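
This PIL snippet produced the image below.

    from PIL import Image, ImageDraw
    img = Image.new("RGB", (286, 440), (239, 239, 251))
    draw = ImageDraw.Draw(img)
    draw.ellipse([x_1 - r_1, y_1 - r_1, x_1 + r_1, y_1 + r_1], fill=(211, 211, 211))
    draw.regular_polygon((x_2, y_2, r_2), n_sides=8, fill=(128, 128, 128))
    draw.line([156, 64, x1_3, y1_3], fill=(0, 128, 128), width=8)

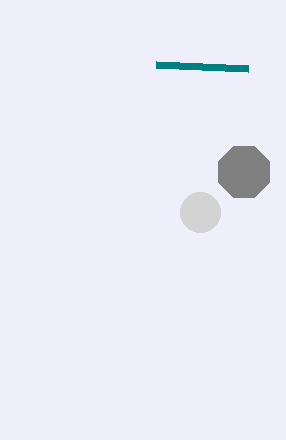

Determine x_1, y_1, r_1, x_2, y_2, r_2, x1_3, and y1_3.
x_1 = 200, y_1 = 212, r_1 = 20, x_2 = 244, y_2 = 172, r_2 = 28, x1_3 = 248, y1_3 = 68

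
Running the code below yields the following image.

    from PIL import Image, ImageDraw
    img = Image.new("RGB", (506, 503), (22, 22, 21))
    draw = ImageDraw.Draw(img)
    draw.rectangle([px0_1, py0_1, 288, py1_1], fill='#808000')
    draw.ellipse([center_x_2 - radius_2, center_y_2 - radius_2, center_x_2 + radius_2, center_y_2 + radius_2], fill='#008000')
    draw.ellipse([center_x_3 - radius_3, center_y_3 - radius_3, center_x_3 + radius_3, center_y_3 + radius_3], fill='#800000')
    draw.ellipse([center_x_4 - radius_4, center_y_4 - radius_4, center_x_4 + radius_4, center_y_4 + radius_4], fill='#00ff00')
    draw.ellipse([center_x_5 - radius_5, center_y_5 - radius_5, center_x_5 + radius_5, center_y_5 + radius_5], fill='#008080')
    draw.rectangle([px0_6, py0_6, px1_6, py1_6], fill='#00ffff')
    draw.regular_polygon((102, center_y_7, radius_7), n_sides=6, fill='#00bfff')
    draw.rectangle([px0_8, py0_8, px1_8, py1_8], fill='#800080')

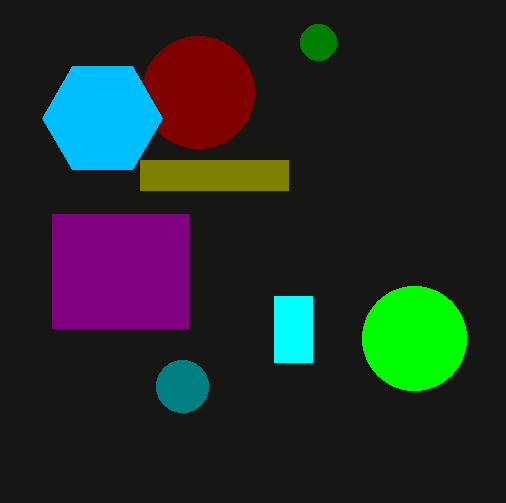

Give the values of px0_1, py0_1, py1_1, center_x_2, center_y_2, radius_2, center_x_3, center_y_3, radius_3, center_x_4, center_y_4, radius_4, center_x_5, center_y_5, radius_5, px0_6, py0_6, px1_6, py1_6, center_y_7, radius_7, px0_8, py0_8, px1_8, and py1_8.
px0_1 = 140, py0_1 = 160, py1_1 = 190, center_x_2 = 318, center_y_2 = 42, radius_2 = 18, center_x_3 = 198, center_y_3 = 92, radius_3 = 56, center_x_4 = 414, center_y_4 = 338, radius_4 = 52, center_x_5 = 182, center_y_5 = 386, radius_5 = 26, px0_6 = 274, py0_6 = 296, px1_6 = 312, py1_6 = 362, center_y_7 = 118, radius_7 = 60, px0_8 = 52, py0_8 = 214, px1_8 = 188, py1_8 = 328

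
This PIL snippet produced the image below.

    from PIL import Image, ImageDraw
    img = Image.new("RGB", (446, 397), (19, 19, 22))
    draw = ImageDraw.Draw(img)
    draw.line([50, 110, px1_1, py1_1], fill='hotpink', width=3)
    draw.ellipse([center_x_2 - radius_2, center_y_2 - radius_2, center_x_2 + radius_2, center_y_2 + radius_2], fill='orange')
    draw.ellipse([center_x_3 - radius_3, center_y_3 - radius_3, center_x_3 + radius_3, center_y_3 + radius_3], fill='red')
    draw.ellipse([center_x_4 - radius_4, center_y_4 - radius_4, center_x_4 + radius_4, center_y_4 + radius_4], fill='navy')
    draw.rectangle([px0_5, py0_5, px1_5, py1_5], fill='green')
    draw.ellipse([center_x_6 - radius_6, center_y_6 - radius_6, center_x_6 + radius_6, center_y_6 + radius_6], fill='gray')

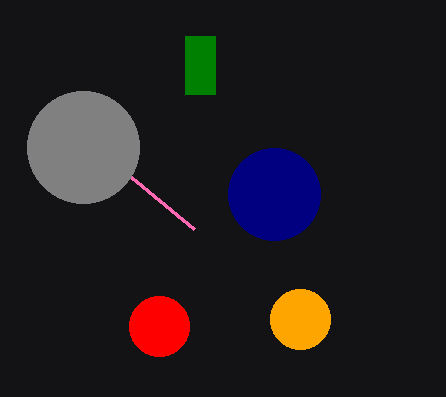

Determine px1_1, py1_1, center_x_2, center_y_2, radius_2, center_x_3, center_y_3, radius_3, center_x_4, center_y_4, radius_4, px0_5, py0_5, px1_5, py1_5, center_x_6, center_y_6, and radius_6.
px1_1 = 194; py1_1 = 229; center_x_2 = 300; center_y_2 = 319; radius_2 = 30; center_x_3 = 159; center_y_3 = 326; radius_3 = 30; center_x_4 = 274; center_y_4 = 194; radius_4 = 46; px0_5 = 185; py0_5 = 36; px1_5 = 215; py1_5 = 94; center_x_6 = 83; center_y_6 = 147; radius_6 = 56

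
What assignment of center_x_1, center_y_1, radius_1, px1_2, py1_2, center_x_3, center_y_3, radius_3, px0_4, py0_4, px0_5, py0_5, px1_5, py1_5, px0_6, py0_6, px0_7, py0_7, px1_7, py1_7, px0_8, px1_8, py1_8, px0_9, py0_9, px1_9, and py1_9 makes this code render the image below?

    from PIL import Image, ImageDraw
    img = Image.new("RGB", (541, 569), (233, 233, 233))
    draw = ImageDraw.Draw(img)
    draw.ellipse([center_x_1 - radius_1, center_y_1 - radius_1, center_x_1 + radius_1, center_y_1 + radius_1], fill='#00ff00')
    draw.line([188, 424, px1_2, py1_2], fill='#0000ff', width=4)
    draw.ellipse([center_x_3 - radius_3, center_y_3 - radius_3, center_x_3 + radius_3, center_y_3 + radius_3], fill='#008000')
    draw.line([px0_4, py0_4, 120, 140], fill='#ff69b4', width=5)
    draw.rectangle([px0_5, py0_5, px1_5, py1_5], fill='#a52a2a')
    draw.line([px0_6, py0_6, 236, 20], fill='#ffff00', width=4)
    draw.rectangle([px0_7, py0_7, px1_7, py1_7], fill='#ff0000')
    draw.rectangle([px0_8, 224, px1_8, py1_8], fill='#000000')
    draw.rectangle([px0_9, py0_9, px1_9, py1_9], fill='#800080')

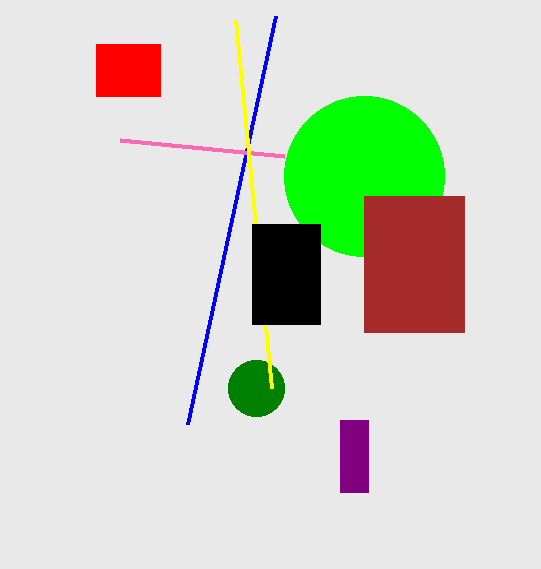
center_x_1 = 364; center_y_1 = 176; radius_1 = 80; px1_2 = 276; py1_2 = 16; center_x_3 = 256; center_y_3 = 388; radius_3 = 28; px0_4 = 284; py0_4 = 156; px0_5 = 364; py0_5 = 196; px1_5 = 464; py1_5 = 332; px0_6 = 272; py0_6 = 388; px0_7 = 96; py0_7 = 44; px1_7 = 160; py1_7 = 96; px0_8 = 252; px1_8 = 320; py1_8 = 324; px0_9 = 340; py0_9 = 420; px1_9 = 368; py1_9 = 492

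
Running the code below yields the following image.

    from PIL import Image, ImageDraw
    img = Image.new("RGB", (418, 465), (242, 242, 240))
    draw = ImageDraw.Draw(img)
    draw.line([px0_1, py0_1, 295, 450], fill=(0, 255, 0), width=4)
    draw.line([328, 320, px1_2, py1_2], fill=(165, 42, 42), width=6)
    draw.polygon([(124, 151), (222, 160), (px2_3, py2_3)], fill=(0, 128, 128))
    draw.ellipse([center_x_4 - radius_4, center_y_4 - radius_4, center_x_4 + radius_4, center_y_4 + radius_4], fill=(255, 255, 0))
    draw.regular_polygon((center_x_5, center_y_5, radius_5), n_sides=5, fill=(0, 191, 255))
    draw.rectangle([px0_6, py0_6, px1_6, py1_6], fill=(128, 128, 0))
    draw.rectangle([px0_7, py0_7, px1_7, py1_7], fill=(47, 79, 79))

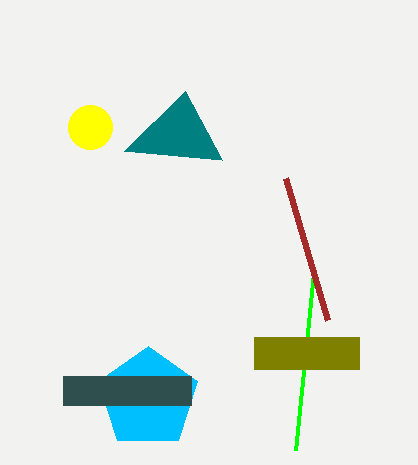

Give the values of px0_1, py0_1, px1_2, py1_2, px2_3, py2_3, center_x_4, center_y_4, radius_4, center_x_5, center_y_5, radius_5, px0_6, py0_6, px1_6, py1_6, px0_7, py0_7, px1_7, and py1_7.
px0_1 = 313; py0_1 = 273; px1_2 = 286; py1_2 = 178; px2_3 = 185; py2_3 = 91; center_x_4 = 90; center_y_4 = 127; radius_4 = 22; center_x_5 = 148; center_y_5 = 398; radius_5 = 52; px0_6 = 254; py0_6 = 337; px1_6 = 359; py1_6 = 369; px0_7 = 63; py0_7 = 376; px1_7 = 191; py1_7 = 405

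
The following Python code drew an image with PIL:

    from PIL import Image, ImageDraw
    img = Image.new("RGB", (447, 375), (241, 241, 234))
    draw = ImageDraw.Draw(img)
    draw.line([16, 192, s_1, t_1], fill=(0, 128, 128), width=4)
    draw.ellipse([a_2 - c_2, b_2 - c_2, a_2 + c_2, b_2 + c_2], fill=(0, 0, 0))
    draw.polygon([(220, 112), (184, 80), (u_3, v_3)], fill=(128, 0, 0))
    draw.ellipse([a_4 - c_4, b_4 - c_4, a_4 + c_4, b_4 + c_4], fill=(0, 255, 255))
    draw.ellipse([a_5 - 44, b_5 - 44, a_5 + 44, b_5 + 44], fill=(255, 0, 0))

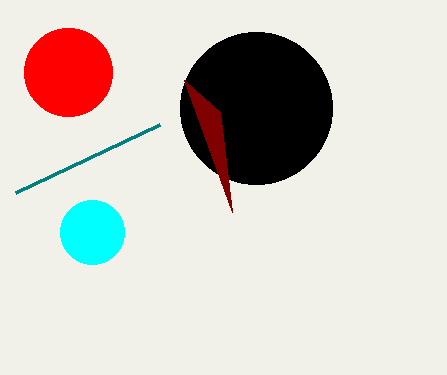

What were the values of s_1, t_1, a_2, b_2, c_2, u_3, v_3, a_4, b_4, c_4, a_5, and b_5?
s_1 = 160; t_1 = 124; a_2 = 256; b_2 = 108; c_2 = 76; u_3 = 232; v_3 = 212; a_4 = 92; b_4 = 232; c_4 = 32; a_5 = 68; b_5 = 72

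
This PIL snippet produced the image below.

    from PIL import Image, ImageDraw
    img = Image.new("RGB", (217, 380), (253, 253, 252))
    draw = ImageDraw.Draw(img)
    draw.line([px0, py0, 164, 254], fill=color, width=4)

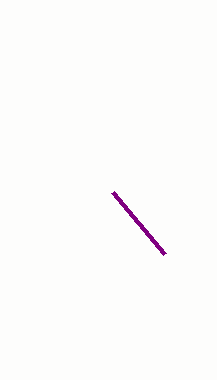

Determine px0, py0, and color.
px0 = 112; py0 = 192; color = 'purple'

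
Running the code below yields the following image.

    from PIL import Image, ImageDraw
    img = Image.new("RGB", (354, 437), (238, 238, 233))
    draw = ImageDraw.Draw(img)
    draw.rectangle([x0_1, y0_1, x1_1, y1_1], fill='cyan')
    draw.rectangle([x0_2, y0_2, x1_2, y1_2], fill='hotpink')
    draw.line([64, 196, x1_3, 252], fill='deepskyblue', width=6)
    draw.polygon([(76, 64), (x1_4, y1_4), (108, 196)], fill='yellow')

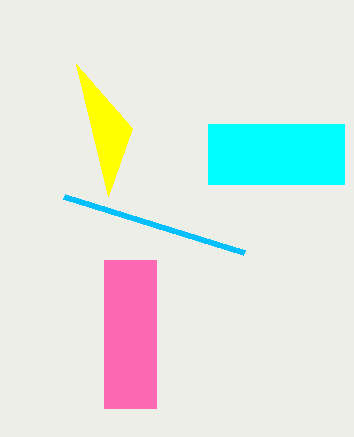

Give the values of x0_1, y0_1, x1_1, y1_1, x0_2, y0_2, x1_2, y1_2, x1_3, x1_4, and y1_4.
x0_1 = 208
y0_1 = 124
x1_1 = 344
y1_1 = 184
x0_2 = 104
y0_2 = 260
x1_2 = 156
y1_2 = 408
x1_3 = 244
x1_4 = 132
y1_4 = 128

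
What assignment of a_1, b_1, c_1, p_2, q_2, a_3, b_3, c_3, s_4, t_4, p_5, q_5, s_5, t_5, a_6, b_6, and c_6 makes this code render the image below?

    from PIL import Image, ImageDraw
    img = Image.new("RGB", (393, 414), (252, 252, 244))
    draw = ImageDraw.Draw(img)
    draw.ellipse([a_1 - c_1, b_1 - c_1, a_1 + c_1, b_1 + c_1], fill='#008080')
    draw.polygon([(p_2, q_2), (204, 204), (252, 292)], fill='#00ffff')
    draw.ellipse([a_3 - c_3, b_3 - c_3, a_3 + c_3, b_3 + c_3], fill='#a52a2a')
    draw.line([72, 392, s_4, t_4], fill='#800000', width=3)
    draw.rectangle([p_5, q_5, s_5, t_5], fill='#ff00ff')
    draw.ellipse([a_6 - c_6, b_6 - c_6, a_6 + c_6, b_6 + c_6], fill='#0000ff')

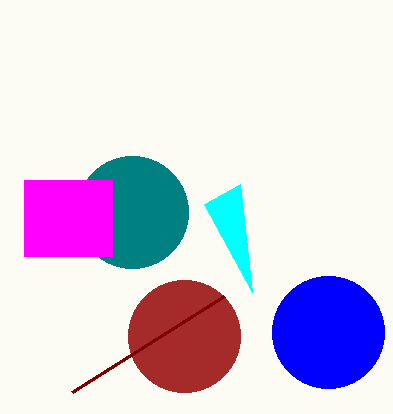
a_1 = 132; b_1 = 212; c_1 = 56; p_2 = 240; q_2 = 184; a_3 = 184; b_3 = 336; c_3 = 56; s_4 = 224; t_4 = 296; p_5 = 24; q_5 = 180; s_5 = 112; t_5 = 256; a_6 = 328; b_6 = 332; c_6 = 56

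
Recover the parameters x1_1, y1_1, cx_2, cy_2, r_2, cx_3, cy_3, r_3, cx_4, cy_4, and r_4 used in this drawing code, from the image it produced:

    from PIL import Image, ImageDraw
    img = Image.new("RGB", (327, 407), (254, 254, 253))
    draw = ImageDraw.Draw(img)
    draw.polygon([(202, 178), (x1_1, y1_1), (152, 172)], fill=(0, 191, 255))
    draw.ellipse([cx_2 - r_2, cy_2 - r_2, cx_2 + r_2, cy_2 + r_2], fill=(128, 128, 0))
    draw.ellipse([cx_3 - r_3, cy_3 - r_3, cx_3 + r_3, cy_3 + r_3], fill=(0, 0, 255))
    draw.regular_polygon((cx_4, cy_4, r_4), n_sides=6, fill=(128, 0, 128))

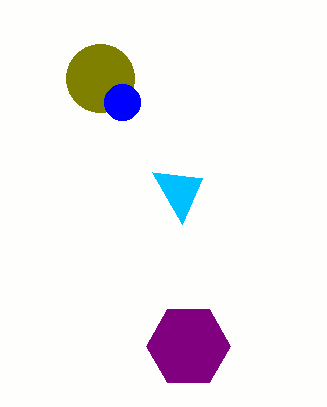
x1_1 = 182
y1_1 = 224
cx_2 = 100
cy_2 = 78
r_2 = 34
cx_3 = 122
cy_3 = 102
r_3 = 18
cx_4 = 188
cy_4 = 346
r_4 = 42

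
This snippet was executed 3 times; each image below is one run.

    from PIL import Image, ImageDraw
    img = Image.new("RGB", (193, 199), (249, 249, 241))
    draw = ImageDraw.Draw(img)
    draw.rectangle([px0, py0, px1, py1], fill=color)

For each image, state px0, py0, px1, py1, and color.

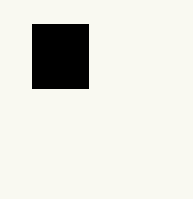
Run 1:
px0 = 32
py0 = 24
px1 = 88
py1 = 88
color = 'black'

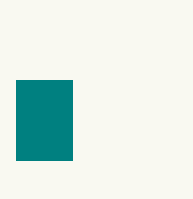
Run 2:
px0 = 16
py0 = 80
px1 = 72
py1 = 160
color = 'teal'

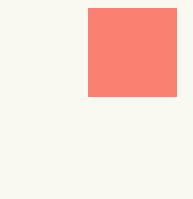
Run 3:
px0 = 88
py0 = 8
px1 = 176
py1 = 96
color = 'salmon'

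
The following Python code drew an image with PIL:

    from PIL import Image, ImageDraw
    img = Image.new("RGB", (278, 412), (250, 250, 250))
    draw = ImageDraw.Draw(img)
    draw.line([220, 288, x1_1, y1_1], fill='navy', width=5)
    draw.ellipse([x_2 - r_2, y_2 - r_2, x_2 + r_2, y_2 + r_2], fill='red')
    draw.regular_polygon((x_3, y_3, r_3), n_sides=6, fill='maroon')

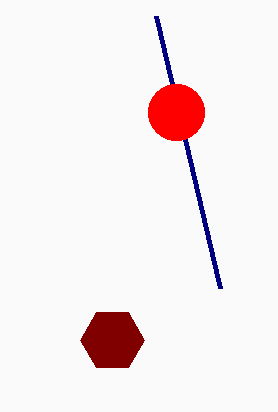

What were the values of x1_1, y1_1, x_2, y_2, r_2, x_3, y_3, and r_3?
x1_1 = 156, y1_1 = 16, x_2 = 176, y_2 = 112, r_2 = 28, x_3 = 112, y_3 = 340, r_3 = 32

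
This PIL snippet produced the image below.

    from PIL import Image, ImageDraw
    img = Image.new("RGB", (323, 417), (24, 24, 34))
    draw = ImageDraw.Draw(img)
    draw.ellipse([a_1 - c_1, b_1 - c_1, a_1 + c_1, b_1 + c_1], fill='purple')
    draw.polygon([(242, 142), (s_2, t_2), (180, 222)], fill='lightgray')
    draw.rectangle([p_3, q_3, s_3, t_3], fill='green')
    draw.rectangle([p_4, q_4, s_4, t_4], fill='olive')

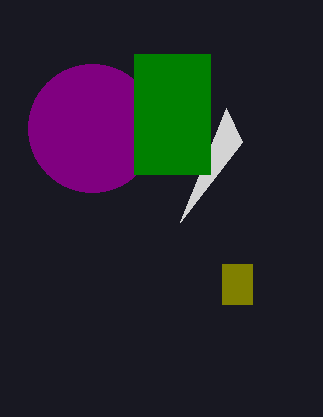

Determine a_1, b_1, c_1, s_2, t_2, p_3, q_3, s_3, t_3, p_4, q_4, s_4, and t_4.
a_1 = 92, b_1 = 128, c_1 = 64, s_2 = 226, t_2 = 108, p_3 = 134, q_3 = 54, s_3 = 210, t_3 = 174, p_4 = 222, q_4 = 264, s_4 = 252, t_4 = 304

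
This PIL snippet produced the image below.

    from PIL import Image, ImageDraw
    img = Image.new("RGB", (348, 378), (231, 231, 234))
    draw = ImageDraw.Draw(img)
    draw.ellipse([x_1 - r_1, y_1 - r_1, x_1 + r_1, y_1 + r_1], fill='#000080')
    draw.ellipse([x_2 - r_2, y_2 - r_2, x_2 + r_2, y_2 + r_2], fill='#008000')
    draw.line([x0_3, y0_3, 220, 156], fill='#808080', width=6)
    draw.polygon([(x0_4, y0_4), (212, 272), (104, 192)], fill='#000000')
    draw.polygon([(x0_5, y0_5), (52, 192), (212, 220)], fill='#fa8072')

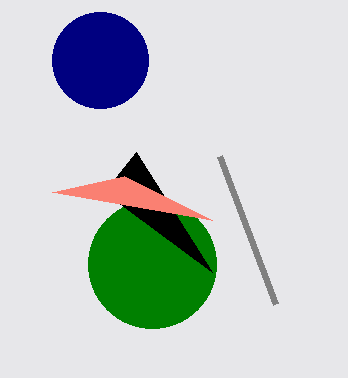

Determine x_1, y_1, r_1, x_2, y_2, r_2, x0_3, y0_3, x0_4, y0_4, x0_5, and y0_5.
x_1 = 100, y_1 = 60, r_1 = 48, x_2 = 152, y_2 = 264, r_2 = 64, x0_3 = 276, y0_3 = 304, x0_4 = 136, y0_4 = 152, x0_5 = 124, y0_5 = 176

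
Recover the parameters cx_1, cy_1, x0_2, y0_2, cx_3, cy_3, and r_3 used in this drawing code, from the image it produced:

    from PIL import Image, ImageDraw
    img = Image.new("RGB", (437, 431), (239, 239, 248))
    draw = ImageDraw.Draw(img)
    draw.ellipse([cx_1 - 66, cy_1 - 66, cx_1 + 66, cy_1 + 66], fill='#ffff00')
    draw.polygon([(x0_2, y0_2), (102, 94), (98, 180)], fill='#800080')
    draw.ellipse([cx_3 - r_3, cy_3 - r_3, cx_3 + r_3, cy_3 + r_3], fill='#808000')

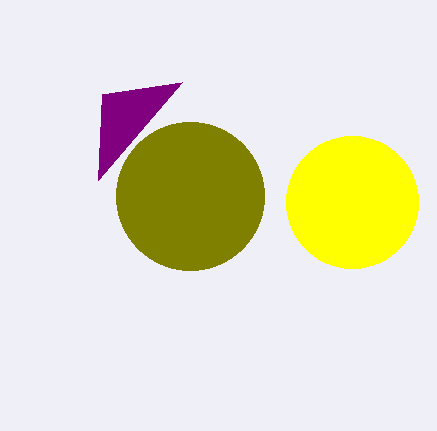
cx_1 = 352
cy_1 = 202
x0_2 = 182
y0_2 = 82
cx_3 = 190
cy_3 = 196
r_3 = 74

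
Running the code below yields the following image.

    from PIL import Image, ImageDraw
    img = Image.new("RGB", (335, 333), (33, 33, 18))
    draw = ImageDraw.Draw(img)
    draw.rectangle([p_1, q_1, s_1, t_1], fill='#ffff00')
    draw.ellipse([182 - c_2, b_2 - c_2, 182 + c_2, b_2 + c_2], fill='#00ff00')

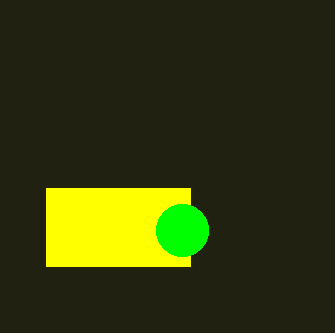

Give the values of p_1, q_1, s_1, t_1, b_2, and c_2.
p_1 = 46
q_1 = 188
s_1 = 190
t_1 = 266
b_2 = 230
c_2 = 26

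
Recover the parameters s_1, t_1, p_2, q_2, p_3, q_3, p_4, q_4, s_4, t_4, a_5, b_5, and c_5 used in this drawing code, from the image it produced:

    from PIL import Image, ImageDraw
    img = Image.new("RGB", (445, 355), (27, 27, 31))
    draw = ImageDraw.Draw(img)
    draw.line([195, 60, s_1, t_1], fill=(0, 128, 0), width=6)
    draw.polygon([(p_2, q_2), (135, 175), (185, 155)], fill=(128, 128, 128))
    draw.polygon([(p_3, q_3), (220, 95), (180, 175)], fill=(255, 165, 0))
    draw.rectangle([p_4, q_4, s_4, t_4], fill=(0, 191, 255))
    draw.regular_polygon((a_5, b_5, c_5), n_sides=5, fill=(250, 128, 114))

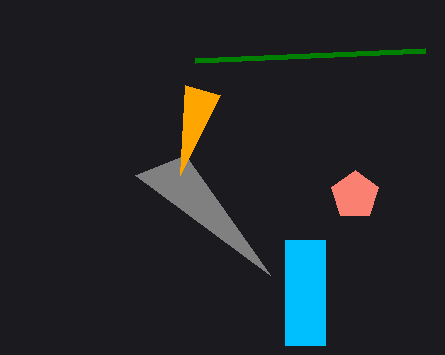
s_1 = 425
t_1 = 50
p_2 = 270
q_2 = 275
p_3 = 185
q_3 = 85
p_4 = 285
q_4 = 240
s_4 = 325
t_4 = 345
a_5 = 355
b_5 = 195
c_5 = 25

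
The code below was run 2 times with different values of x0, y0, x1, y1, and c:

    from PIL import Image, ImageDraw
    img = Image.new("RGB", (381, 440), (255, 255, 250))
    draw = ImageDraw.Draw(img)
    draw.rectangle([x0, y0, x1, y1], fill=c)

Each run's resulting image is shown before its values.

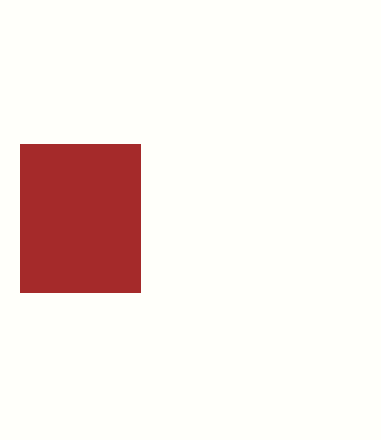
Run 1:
x0 = 20
y0 = 144
x1 = 140
y1 = 292
c = 'brown'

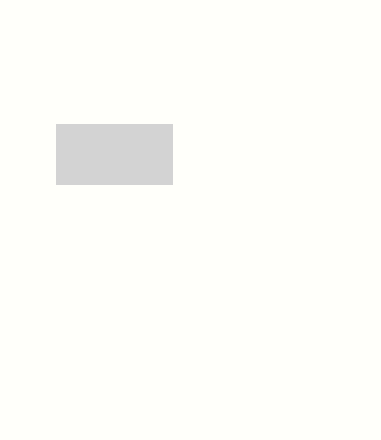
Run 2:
x0 = 56
y0 = 124
x1 = 172
y1 = 184
c = 'lightgray'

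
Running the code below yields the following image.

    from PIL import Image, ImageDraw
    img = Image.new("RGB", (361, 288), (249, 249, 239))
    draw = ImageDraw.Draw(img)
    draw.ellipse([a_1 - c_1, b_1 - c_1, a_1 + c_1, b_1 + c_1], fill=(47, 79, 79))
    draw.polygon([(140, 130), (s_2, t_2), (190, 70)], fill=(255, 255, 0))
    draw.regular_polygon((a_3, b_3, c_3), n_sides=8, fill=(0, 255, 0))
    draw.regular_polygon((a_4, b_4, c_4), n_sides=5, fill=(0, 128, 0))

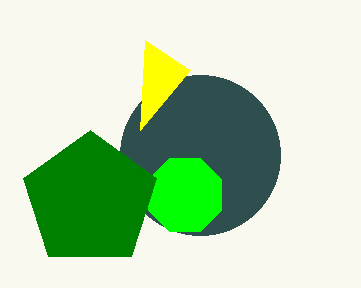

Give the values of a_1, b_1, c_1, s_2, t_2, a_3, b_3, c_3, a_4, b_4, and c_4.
a_1 = 200; b_1 = 155; c_1 = 80; s_2 = 145; t_2 = 40; a_3 = 185; b_3 = 195; c_3 = 40; a_4 = 90; b_4 = 200; c_4 = 70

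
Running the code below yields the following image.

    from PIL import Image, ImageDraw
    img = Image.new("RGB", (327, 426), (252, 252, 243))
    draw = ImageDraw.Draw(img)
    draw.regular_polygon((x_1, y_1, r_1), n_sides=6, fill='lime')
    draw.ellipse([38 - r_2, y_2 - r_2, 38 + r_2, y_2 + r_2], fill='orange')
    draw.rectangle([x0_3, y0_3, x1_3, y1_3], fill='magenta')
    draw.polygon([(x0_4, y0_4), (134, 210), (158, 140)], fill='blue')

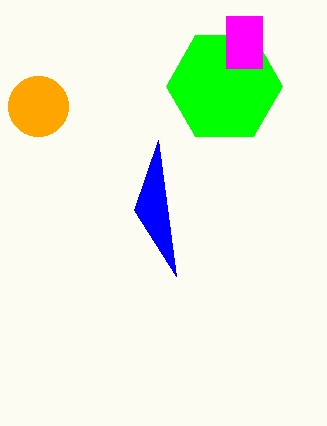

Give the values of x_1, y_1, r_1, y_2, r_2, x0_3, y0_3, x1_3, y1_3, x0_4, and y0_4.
x_1 = 224; y_1 = 86; r_1 = 58; y_2 = 106; r_2 = 30; x0_3 = 226; y0_3 = 16; x1_3 = 262; y1_3 = 68; x0_4 = 176; y0_4 = 276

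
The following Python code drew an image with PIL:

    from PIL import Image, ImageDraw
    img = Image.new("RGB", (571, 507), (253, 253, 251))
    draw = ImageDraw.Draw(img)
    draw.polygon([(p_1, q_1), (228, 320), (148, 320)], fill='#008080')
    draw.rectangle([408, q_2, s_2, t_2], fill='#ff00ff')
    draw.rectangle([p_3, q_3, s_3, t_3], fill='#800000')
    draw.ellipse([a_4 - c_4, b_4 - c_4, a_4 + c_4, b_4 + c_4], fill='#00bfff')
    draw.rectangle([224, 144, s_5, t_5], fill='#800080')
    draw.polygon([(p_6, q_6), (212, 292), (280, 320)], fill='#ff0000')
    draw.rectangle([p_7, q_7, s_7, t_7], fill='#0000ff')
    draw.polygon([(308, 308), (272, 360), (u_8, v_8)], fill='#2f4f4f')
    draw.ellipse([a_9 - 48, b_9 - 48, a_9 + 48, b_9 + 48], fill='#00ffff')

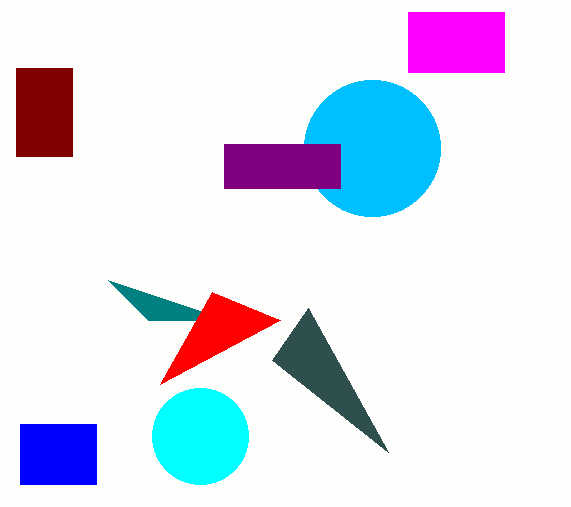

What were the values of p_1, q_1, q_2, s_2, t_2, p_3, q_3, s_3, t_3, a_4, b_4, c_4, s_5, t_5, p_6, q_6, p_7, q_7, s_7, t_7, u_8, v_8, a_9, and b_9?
p_1 = 108
q_1 = 280
q_2 = 12
s_2 = 504
t_2 = 72
p_3 = 16
q_3 = 68
s_3 = 72
t_3 = 156
a_4 = 372
b_4 = 148
c_4 = 68
s_5 = 340
t_5 = 188
p_6 = 160
q_6 = 384
p_7 = 20
q_7 = 424
s_7 = 96
t_7 = 484
u_8 = 388
v_8 = 452
a_9 = 200
b_9 = 436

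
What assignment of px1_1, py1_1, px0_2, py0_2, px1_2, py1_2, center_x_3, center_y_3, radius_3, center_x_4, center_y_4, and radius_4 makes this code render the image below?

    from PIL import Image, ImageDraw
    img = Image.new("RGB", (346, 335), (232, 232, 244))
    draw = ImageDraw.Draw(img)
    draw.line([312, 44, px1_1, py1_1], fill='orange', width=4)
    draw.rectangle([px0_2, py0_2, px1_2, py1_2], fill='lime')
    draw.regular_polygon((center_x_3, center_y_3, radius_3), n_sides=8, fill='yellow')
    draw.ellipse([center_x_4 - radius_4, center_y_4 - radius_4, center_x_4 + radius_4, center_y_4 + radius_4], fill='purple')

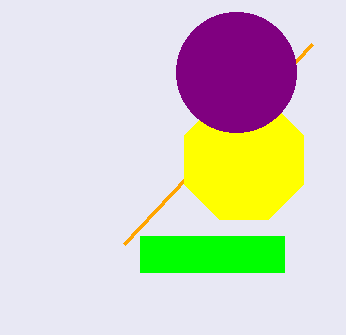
px1_1 = 124
py1_1 = 244
px0_2 = 140
py0_2 = 236
px1_2 = 284
py1_2 = 272
center_x_3 = 244
center_y_3 = 160
radius_3 = 64
center_x_4 = 236
center_y_4 = 72
radius_4 = 60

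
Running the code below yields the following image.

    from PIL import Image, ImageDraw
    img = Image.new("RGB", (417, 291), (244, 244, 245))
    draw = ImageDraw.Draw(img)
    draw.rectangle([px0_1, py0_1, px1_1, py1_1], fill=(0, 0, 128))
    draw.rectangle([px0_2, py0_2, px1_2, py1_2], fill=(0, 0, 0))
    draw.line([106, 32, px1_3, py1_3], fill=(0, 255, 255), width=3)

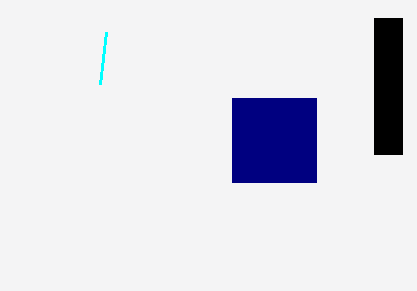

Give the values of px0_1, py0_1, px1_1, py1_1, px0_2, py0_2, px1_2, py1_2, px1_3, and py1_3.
px0_1 = 232, py0_1 = 98, px1_1 = 316, py1_1 = 182, px0_2 = 374, py0_2 = 18, px1_2 = 402, py1_2 = 154, px1_3 = 100, py1_3 = 84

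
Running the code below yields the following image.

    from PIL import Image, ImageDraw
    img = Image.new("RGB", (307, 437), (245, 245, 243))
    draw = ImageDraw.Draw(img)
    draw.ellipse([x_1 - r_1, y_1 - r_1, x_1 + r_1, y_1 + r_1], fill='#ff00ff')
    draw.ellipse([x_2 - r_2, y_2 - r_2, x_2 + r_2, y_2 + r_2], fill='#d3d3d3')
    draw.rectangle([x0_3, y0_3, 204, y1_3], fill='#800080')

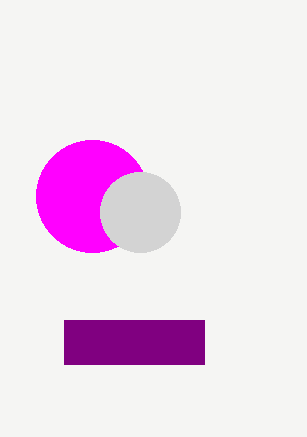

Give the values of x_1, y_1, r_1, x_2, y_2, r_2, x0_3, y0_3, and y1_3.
x_1 = 92, y_1 = 196, r_1 = 56, x_2 = 140, y_2 = 212, r_2 = 40, x0_3 = 64, y0_3 = 320, y1_3 = 364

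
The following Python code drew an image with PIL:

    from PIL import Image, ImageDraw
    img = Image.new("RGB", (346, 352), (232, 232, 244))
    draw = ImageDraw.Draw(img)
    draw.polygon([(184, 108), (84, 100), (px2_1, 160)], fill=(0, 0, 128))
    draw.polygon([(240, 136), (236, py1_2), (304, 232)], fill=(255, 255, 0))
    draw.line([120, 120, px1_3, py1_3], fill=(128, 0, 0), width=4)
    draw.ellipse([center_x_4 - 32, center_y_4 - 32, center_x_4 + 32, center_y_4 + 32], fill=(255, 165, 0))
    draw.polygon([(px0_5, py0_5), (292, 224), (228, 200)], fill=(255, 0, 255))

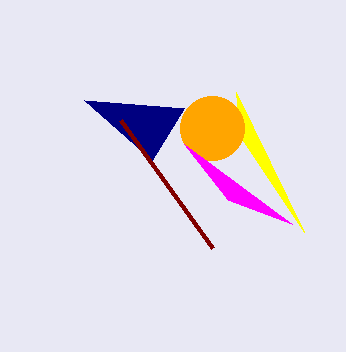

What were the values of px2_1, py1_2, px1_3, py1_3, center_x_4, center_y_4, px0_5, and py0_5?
px2_1 = 152, py1_2 = 92, px1_3 = 212, py1_3 = 248, center_x_4 = 212, center_y_4 = 128, px0_5 = 184, py0_5 = 144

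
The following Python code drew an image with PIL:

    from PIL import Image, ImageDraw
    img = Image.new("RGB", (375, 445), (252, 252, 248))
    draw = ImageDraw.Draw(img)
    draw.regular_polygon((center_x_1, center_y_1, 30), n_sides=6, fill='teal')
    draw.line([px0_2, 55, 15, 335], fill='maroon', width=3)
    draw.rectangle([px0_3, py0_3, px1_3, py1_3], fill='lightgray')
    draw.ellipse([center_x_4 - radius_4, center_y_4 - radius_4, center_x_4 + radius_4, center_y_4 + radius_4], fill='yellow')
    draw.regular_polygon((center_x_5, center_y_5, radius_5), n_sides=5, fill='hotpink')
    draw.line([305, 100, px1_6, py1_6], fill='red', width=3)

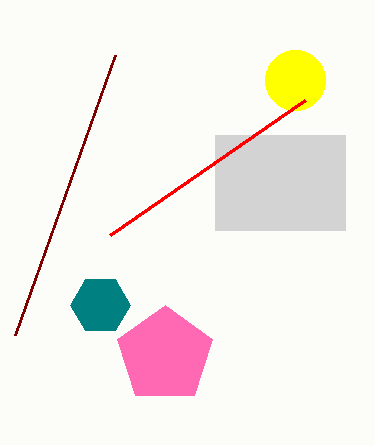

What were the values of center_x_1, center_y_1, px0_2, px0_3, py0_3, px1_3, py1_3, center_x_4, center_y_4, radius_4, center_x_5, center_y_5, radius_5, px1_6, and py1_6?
center_x_1 = 100; center_y_1 = 305; px0_2 = 115; px0_3 = 215; py0_3 = 135; px1_3 = 345; py1_3 = 230; center_x_4 = 295; center_y_4 = 80; radius_4 = 30; center_x_5 = 165; center_y_5 = 355; radius_5 = 50; px1_6 = 110; py1_6 = 235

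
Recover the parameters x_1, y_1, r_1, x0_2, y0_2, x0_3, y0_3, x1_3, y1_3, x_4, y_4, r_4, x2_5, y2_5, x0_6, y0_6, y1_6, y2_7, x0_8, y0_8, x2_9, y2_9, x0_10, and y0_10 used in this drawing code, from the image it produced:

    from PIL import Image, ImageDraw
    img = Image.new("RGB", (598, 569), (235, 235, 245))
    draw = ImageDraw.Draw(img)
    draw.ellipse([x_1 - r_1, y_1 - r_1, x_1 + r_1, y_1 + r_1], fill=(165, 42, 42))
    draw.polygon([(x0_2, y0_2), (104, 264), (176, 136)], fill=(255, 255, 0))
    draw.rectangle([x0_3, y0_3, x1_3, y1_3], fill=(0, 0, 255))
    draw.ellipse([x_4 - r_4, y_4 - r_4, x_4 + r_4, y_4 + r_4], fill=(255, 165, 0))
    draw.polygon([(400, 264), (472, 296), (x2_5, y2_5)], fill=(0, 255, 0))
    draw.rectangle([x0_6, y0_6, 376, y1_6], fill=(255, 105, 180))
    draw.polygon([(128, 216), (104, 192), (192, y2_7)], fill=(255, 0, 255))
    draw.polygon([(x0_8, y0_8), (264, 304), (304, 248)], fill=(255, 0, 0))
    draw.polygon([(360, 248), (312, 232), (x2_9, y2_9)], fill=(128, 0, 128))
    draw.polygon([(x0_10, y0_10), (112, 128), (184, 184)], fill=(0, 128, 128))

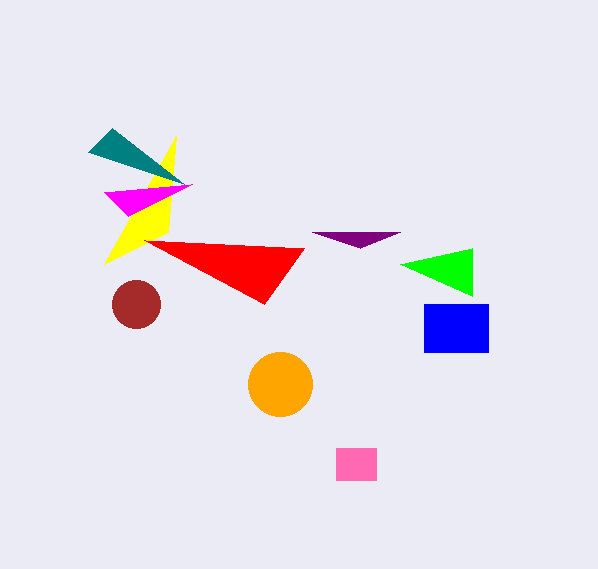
x_1 = 136, y_1 = 304, r_1 = 24, x0_2 = 168, y0_2 = 232, x0_3 = 424, y0_3 = 304, x1_3 = 488, y1_3 = 352, x_4 = 280, y_4 = 384, r_4 = 32, x2_5 = 472, y2_5 = 248, x0_6 = 336, y0_6 = 448, y1_6 = 480, y2_7 = 184, x0_8 = 144, y0_8 = 240, x2_9 = 400, y2_9 = 232, x0_10 = 88, y0_10 = 152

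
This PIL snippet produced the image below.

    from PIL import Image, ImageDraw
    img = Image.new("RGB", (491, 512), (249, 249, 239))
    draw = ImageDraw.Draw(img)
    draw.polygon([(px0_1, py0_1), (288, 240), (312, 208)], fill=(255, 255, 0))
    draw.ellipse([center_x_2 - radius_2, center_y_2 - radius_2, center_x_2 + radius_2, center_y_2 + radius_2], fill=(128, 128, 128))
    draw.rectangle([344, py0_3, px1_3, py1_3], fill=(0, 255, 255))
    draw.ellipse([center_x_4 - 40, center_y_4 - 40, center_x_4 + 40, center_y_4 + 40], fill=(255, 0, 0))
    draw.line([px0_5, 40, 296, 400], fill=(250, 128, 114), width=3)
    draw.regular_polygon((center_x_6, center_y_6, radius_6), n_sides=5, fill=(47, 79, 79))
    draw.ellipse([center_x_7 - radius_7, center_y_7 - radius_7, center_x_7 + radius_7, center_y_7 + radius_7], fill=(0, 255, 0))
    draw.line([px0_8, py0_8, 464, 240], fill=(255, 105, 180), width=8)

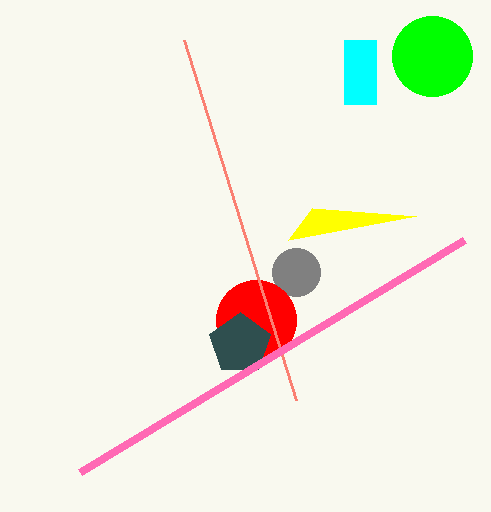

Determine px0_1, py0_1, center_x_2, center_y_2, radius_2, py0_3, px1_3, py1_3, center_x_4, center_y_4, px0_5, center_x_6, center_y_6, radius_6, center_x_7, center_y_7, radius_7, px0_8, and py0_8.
px0_1 = 416; py0_1 = 216; center_x_2 = 296; center_y_2 = 272; radius_2 = 24; py0_3 = 40; px1_3 = 376; py1_3 = 104; center_x_4 = 256; center_y_4 = 320; px0_5 = 184; center_x_6 = 240; center_y_6 = 344; radius_6 = 32; center_x_7 = 432; center_y_7 = 56; radius_7 = 40; px0_8 = 80; py0_8 = 472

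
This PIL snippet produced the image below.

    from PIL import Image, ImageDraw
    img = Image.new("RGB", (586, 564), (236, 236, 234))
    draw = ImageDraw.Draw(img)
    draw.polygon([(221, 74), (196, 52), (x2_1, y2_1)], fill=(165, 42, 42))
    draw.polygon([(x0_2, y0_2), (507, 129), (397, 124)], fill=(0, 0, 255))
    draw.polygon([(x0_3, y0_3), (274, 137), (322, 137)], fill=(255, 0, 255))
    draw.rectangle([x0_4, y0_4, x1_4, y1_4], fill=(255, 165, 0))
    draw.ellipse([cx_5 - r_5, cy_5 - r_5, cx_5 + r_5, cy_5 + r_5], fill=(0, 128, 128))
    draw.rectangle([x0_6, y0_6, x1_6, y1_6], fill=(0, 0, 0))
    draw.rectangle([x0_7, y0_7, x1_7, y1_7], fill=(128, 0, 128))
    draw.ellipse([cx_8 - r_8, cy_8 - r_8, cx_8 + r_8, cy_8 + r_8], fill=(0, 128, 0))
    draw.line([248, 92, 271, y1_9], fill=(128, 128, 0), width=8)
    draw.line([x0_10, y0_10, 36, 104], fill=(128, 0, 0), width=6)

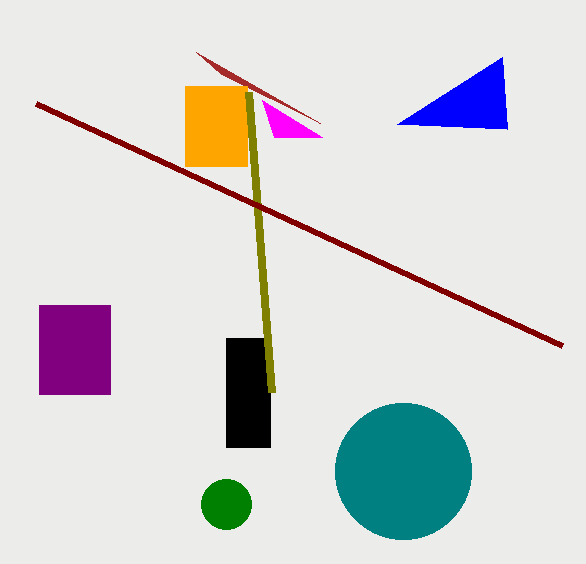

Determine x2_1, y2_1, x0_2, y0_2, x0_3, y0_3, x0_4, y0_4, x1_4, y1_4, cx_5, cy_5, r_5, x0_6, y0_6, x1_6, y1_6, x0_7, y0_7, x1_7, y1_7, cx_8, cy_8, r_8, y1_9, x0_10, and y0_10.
x2_1 = 320; y2_1 = 123; x0_2 = 502; y0_2 = 57; x0_3 = 262; y0_3 = 100; x0_4 = 185; y0_4 = 86; x1_4 = 247; y1_4 = 166; cx_5 = 403; cy_5 = 471; r_5 = 68; x0_6 = 226; y0_6 = 338; x1_6 = 270; y1_6 = 447; x0_7 = 39; y0_7 = 305; x1_7 = 110; y1_7 = 394; cx_8 = 226; cy_8 = 504; r_8 = 25; y1_9 = 392; x0_10 = 562; y0_10 = 346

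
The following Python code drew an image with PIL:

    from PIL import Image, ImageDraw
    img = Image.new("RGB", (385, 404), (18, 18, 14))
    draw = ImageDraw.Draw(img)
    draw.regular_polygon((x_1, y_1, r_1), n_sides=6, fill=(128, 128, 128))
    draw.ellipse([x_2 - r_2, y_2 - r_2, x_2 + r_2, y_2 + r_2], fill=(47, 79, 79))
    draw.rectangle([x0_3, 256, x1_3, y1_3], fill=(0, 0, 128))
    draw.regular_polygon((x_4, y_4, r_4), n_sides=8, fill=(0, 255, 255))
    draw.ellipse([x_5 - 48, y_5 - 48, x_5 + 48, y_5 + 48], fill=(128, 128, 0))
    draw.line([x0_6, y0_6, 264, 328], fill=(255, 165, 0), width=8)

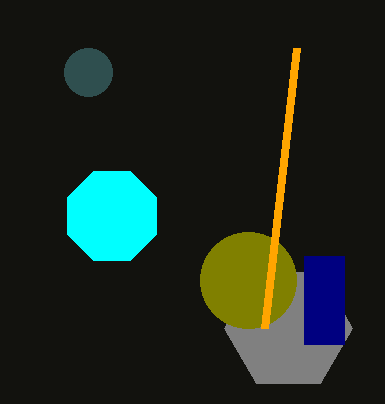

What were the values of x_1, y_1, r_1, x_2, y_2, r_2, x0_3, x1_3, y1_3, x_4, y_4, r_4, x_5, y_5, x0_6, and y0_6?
x_1 = 288; y_1 = 328; r_1 = 64; x_2 = 88; y_2 = 72; r_2 = 24; x0_3 = 304; x1_3 = 344; y1_3 = 344; x_4 = 112; y_4 = 216; r_4 = 48; x_5 = 248; y_5 = 280; x0_6 = 296; y0_6 = 48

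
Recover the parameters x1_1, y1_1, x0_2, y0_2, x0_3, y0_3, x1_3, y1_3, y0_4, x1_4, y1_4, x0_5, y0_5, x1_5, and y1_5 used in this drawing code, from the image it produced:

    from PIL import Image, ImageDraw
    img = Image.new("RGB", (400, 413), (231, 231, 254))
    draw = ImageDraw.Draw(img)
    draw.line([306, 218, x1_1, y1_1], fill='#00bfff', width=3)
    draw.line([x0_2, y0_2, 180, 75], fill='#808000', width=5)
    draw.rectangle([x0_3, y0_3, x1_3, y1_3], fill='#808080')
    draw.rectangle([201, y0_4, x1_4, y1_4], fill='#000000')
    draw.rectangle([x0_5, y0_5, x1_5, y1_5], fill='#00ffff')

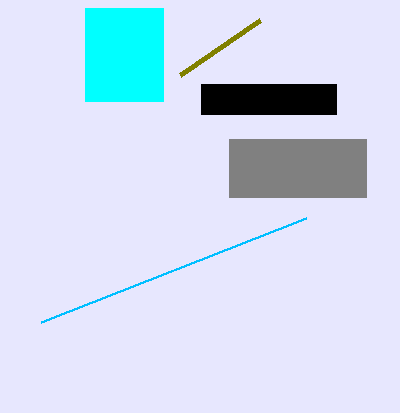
x1_1 = 41; y1_1 = 322; x0_2 = 260; y0_2 = 20; x0_3 = 229; y0_3 = 139; x1_3 = 366; y1_3 = 197; y0_4 = 84; x1_4 = 336; y1_4 = 114; x0_5 = 85; y0_5 = 8; x1_5 = 163; y1_5 = 101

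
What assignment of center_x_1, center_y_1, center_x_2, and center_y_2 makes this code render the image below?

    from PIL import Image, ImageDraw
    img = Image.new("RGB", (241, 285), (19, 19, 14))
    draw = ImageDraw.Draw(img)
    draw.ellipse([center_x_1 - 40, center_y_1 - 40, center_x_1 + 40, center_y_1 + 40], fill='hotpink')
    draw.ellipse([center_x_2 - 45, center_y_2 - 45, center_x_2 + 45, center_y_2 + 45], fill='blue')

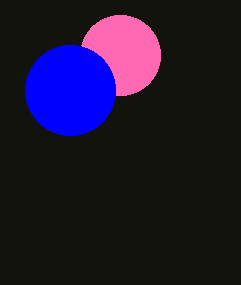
center_x_1 = 120
center_y_1 = 55
center_x_2 = 70
center_y_2 = 90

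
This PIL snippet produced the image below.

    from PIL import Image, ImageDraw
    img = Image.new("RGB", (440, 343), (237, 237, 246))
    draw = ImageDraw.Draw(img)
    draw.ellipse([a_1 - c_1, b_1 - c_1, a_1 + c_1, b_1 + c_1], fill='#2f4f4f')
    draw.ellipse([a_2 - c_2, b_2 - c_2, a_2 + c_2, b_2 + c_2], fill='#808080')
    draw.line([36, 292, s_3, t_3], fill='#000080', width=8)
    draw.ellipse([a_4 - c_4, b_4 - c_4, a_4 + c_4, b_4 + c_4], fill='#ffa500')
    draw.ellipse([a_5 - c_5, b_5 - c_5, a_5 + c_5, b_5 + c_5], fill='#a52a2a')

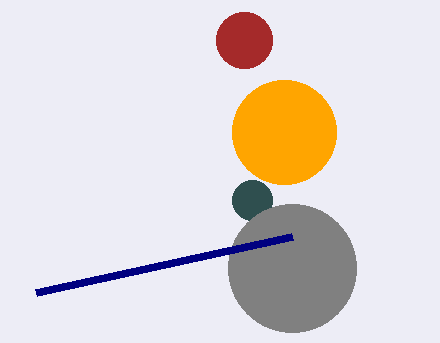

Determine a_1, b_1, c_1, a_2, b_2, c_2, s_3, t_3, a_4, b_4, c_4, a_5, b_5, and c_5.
a_1 = 252, b_1 = 200, c_1 = 20, a_2 = 292, b_2 = 268, c_2 = 64, s_3 = 292, t_3 = 236, a_4 = 284, b_4 = 132, c_4 = 52, a_5 = 244, b_5 = 40, c_5 = 28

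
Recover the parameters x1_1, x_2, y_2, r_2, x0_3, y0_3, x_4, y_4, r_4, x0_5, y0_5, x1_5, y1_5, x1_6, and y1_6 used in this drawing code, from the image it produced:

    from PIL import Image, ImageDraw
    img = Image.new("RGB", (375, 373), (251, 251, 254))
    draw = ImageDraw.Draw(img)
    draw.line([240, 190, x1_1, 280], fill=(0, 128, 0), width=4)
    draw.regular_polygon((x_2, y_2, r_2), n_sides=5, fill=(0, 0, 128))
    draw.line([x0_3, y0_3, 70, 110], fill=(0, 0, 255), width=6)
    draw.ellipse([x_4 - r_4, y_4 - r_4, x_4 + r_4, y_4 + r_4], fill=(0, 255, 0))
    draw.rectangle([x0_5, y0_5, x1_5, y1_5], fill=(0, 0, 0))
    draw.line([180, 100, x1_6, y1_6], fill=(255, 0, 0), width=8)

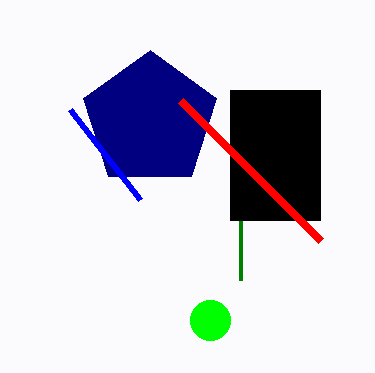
x1_1 = 240
x_2 = 150
y_2 = 120
r_2 = 70
x0_3 = 140
y0_3 = 200
x_4 = 210
y_4 = 320
r_4 = 20
x0_5 = 230
y0_5 = 90
x1_5 = 320
y1_5 = 220
x1_6 = 320
y1_6 = 240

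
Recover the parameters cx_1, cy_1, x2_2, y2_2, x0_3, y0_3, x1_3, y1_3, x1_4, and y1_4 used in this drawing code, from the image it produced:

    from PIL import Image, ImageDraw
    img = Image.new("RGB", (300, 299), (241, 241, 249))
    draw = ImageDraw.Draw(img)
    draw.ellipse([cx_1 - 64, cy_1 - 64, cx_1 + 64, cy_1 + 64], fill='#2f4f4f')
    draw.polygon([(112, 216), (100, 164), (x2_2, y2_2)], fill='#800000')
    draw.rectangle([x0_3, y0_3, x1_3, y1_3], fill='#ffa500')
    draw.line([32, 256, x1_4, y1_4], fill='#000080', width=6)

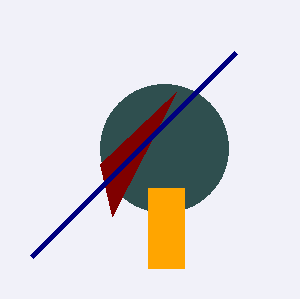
cx_1 = 164, cy_1 = 148, x2_2 = 176, y2_2 = 92, x0_3 = 148, y0_3 = 188, x1_3 = 184, y1_3 = 268, x1_4 = 236, y1_4 = 52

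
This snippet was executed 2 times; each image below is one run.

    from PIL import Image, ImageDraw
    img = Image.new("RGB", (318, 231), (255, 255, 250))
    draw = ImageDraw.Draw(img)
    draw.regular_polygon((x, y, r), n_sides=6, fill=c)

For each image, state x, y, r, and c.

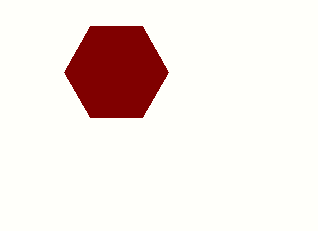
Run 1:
x = 116, y = 72, r = 52, c = 'maroon'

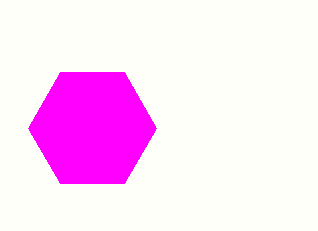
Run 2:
x = 92, y = 128, r = 64, c = 'magenta'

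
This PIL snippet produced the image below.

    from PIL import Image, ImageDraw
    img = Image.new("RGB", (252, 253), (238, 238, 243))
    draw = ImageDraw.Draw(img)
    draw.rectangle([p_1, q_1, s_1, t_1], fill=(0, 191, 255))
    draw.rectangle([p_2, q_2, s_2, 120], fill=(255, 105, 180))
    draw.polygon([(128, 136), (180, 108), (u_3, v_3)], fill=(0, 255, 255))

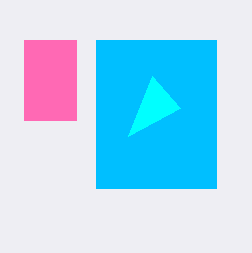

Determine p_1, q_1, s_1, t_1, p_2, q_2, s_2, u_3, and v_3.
p_1 = 96
q_1 = 40
s_1 = 216
t_1 = 188
p_2 = 24
q_2 = 40
s_2 = 76
u_3 = 152
v_3 = 76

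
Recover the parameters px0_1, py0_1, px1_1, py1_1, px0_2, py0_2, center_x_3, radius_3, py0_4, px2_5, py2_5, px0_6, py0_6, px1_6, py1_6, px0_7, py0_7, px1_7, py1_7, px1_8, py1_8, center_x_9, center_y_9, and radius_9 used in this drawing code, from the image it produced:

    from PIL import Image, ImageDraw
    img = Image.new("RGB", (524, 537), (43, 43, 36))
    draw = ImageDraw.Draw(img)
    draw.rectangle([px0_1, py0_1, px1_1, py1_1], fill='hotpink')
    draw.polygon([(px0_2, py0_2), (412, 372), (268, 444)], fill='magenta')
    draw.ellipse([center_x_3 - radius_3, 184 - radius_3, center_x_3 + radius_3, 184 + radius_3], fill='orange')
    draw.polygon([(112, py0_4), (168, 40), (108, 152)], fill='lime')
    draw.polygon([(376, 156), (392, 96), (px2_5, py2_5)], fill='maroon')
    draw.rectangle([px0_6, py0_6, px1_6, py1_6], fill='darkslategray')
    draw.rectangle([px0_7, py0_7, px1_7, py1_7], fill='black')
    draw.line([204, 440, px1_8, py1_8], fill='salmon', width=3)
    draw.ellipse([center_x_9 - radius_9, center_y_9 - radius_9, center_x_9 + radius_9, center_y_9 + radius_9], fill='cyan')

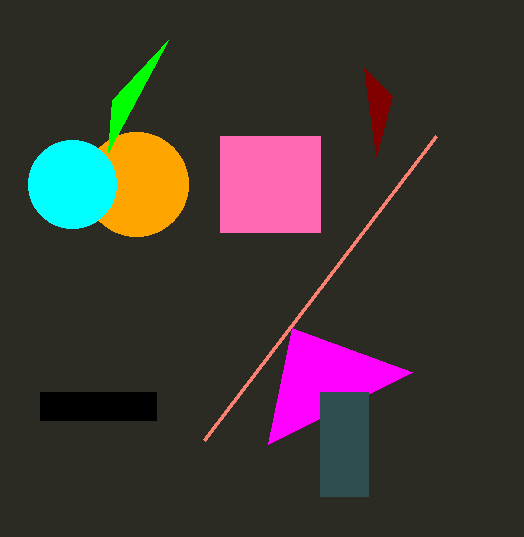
px0_1 = 220; py0_1 = 136; px1_1 = 320; py1_1 = 232; px0_2 = 292; py0_2 = 328; center_x_3 = 136; radius_3 = 52; py0_4 = 100; px2_5 = 364; py2_5 = 68; px0_6 = 320; py0_6 = 392; px1_6 = 368; py1_6 = 496; px0_7 = 40; py0_7 = 392; px1_7 = 156; py1_7 = 420; px1_8 = 436; py1_8 = 136; center_x_9 = 72; center_y_9 = 184; radius_9 = 44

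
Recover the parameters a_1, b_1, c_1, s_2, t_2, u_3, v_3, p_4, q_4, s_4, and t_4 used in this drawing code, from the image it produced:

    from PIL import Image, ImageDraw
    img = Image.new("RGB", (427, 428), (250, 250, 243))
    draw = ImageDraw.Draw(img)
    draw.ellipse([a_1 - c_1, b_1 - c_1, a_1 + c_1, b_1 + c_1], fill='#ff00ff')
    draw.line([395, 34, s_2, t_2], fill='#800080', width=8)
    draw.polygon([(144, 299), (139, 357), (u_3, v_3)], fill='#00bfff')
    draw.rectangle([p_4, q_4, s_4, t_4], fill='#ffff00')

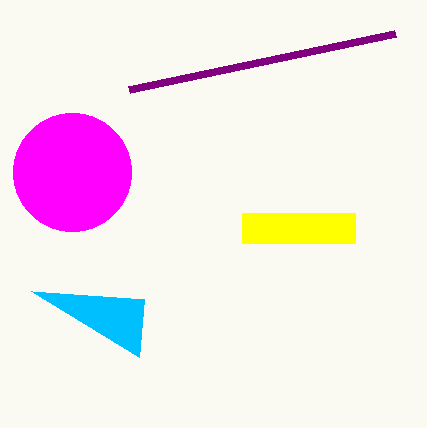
a_1 = 72; b_1 = 172; c_1 = 59; s_2 = 129; t_2 = 90; u_3 = 31; v_3 = 291; p_4 = 242; q_4 = 213; s_4 = 355; t_4 = 243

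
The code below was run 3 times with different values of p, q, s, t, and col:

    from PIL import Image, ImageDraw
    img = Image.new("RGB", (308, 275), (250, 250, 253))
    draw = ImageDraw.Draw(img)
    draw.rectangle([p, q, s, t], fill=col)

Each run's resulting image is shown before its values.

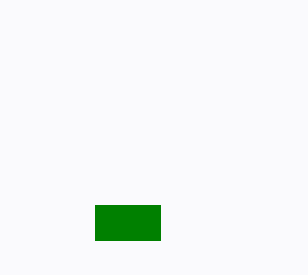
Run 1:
p = 95
q = 205
s = 160
t = 240
col = 'green'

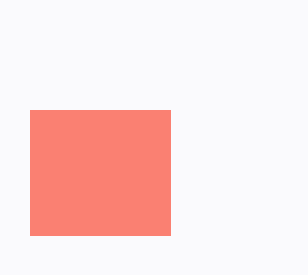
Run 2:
p = 30, q = 110, s = 170, t = 235, col = 'salmon'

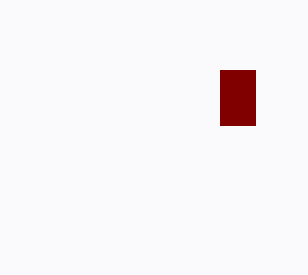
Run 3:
p = 220; q = 70; s = 255; t = 125; col = 'maroon'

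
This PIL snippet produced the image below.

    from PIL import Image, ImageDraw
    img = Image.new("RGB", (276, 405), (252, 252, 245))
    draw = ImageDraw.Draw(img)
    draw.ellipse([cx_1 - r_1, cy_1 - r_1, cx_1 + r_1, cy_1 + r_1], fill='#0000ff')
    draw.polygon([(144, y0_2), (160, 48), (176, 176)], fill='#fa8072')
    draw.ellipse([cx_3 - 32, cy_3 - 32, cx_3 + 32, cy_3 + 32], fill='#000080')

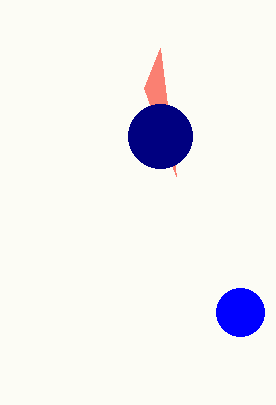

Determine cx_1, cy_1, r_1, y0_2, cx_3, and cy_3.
cx_1 = 240
cy_1 = 312
r_1 = 24
y0_2 = 88
cx_3 = 160
cy_3 = 136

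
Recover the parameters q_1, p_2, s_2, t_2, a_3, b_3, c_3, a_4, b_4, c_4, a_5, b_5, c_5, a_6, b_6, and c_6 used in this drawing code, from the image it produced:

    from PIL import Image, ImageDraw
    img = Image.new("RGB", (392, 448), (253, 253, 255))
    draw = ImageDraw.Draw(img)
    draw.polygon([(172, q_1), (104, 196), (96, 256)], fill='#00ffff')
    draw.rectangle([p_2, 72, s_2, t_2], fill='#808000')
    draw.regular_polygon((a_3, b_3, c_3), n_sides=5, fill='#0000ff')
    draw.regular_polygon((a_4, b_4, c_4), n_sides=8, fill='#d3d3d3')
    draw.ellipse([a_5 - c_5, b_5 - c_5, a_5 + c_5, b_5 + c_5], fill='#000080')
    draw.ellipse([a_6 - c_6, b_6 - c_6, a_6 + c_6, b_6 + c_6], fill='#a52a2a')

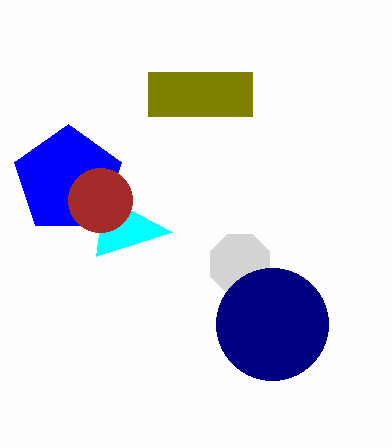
q_1 = 232, p_2 = 148, s_2 = 252, t_2 = 116, a_3 = 68, b_3 = 180, c_3 = 56, a_4 = 240, b_4 = 264, c_4 = 32, a_5 = 272, b_5 = 324, c_5 = 56, a_6 = 100, b_6 = 200, c_6 = 32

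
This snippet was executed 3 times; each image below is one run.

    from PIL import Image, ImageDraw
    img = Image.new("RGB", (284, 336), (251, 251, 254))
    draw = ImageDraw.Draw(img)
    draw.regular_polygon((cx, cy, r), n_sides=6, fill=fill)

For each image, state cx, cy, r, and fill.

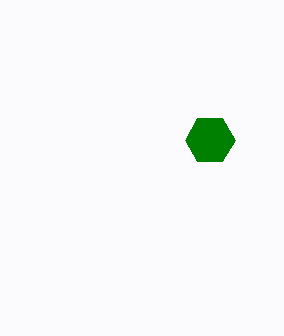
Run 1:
cx = 210
cy = 140
r = 25
fill = 'green'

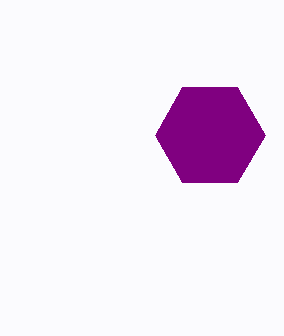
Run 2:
cx = 210; cy = 135; r = 55; fill = 'purple'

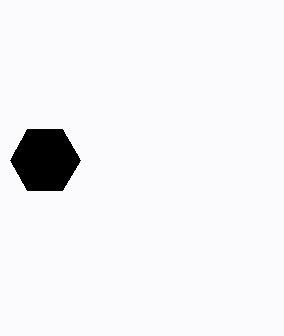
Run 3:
cx = 45, cy = 160, r = 35, fill = 'black'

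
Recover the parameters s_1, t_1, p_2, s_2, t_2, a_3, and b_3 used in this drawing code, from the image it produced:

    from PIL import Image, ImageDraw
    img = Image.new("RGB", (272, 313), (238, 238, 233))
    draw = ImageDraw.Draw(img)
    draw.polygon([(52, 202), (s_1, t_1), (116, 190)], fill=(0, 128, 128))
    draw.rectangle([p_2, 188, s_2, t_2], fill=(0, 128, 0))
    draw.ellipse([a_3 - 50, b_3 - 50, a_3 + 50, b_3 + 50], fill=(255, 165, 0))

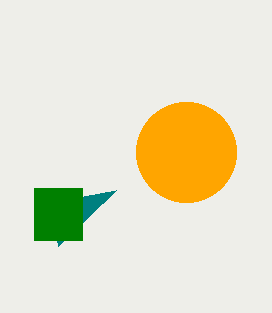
s_1 = 58
t_1 = 246
p_2 = 34
s_2 = 82
t_2 = 240
a_3 = 186
b_3 = 152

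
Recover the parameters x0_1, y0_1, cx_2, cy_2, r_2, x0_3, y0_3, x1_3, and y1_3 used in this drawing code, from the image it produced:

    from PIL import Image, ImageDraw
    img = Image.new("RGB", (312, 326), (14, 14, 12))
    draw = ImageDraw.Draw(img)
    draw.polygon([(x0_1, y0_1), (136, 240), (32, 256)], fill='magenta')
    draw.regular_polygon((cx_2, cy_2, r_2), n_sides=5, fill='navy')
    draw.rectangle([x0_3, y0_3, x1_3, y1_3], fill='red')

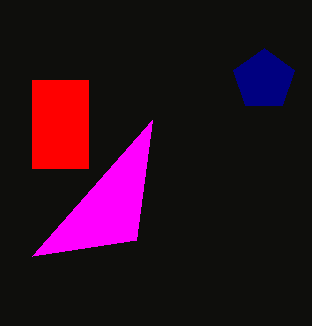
x0_1 = 152
y0_1 = 120
cx_2 = 264
cy_2 = 80
r_2 = 32
x0_3 = 32
y0_3 = 80
x1_3 = 88
y1_3 = 168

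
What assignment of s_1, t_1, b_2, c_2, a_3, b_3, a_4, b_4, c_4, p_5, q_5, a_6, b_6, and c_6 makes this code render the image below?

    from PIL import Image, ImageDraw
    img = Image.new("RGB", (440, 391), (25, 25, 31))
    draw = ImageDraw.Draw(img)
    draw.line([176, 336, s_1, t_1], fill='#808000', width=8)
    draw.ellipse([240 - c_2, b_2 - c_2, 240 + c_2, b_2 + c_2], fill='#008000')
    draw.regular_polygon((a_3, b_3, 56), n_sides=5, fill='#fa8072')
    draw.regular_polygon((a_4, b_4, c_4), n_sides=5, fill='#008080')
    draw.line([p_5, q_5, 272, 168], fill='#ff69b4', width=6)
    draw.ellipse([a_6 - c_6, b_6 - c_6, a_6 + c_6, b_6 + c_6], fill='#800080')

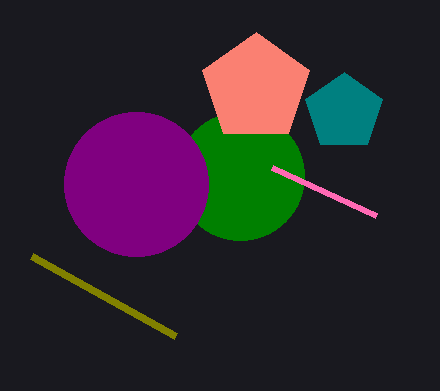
s_1 = 32, t_1 = 256, b_2 = 176, c_2 = 64, a_3 = 256, b_3 = 88, a_4 = 344, b_4 = 112, c_4 = 40, p_5 = 376, q_5 = 216, a_6 = 136, b_6 = 184, c_6 = 72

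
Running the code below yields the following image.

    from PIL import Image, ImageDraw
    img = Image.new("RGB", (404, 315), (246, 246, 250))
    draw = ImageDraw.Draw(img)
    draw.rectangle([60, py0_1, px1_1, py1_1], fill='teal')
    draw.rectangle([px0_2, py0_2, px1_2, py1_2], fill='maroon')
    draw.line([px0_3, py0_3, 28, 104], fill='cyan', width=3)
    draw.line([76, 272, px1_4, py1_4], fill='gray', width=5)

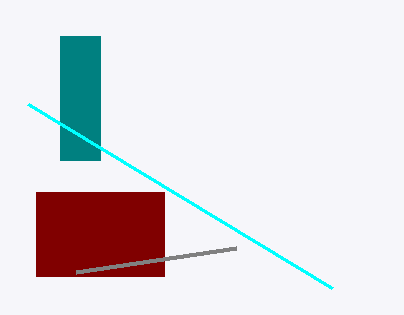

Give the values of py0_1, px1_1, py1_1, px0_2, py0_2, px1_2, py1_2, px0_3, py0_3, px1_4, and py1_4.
py0_1 = 36; px1_1 = 100; py1_1 = 160; px0_2 = 36; py0_2 = 192; px1_2 = 164; py1_2 = 276; px0_3 = 332; py0_3 = 288; px1_4 = 236; py1_4 = 248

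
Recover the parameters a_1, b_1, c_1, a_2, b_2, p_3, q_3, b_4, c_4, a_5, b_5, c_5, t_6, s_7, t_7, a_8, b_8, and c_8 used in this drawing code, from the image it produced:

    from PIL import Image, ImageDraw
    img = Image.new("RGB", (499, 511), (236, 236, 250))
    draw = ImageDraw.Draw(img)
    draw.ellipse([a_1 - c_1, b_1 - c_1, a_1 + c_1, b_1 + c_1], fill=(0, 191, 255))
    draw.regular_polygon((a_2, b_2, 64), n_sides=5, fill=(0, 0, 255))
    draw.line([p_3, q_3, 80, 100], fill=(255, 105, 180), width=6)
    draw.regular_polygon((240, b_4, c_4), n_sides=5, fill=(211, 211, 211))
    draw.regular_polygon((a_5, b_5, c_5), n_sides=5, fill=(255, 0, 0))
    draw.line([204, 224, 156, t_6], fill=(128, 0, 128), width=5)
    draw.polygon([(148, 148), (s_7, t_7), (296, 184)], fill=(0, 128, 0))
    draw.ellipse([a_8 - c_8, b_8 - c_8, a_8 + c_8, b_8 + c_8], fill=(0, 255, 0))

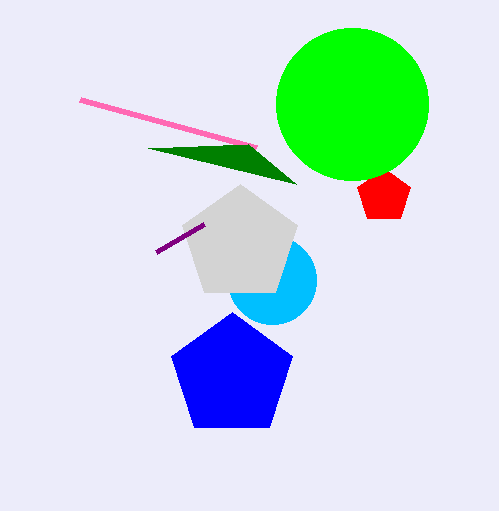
a_1 = 272; b_1 = 280; c_1 = 44; a_2 = 232; b_2 = 376; p_3 = 256; q_3 = 148; b_4 = 244; c_4 = 60; a_5 = 384; b_5 = 196; c_5 = 28; t_6 = 252; s_7 = 248; t_7 = 144; a_8 = 352; b_8 = 104; c_8 = 76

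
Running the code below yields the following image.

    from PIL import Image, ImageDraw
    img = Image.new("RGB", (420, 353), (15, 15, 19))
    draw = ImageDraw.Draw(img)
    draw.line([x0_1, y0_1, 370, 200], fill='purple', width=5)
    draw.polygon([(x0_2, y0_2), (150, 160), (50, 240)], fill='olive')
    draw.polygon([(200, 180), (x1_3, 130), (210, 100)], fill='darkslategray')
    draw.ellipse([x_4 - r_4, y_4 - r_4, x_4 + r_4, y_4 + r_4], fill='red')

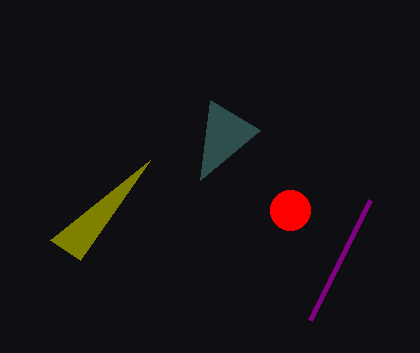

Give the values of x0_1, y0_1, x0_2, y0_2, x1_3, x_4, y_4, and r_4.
x0_1 = 310; y0_1 = 320; x0_2 = 80; y0_2 = 260; x1_3 = 260; x_4 = 290; y_4 = 210; r_4 = 20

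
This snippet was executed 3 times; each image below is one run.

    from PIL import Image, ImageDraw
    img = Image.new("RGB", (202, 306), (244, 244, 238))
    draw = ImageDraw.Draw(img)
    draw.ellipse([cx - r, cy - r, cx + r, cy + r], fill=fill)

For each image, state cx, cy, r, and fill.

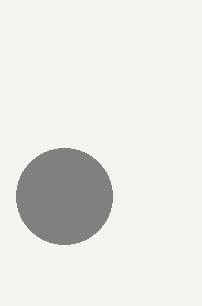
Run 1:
cx = 64; cy = 196; r = 48; fill = 'gray'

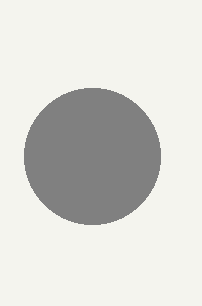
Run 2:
cx = 92; cy = 156; r = 68; fill = 'gray'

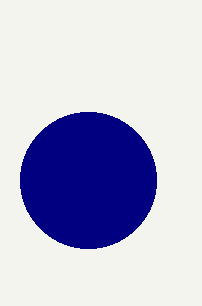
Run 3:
cx = 88; cy = 180; r = 68; fill = 'navy'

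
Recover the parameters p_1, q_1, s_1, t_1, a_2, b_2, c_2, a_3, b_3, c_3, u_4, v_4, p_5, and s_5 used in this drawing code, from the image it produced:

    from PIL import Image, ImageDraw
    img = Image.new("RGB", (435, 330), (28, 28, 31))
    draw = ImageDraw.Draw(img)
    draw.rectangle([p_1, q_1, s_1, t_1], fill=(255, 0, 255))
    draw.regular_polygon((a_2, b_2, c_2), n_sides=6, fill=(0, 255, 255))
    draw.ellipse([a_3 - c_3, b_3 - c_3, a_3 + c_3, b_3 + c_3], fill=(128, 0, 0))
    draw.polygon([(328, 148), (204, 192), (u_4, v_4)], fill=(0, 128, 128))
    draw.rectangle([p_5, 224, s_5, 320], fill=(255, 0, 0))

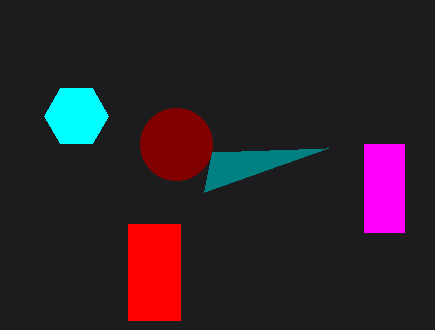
p_1 = 364; q_1 = 144; s_1 = 404; t_1 = 232; a_2 = 76; b_2 = 116; c_2 = 32; a_3 = 176; b_3 = 144; c_3 = 36; u_4 = 212; v_4 = 152; p_5 = 128; s_5 = 180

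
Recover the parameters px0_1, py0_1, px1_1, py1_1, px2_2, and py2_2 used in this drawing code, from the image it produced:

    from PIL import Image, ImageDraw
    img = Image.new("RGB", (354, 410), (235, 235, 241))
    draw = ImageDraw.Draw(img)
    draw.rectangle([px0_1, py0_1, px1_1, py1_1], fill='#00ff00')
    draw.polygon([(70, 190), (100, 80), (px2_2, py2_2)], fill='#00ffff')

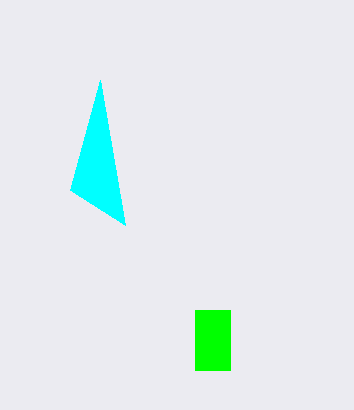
px0_1 = 195, py0_1 = 310, px1_1 = 230, py1_1 = 370, px2_2 = 125, py2_2 = 225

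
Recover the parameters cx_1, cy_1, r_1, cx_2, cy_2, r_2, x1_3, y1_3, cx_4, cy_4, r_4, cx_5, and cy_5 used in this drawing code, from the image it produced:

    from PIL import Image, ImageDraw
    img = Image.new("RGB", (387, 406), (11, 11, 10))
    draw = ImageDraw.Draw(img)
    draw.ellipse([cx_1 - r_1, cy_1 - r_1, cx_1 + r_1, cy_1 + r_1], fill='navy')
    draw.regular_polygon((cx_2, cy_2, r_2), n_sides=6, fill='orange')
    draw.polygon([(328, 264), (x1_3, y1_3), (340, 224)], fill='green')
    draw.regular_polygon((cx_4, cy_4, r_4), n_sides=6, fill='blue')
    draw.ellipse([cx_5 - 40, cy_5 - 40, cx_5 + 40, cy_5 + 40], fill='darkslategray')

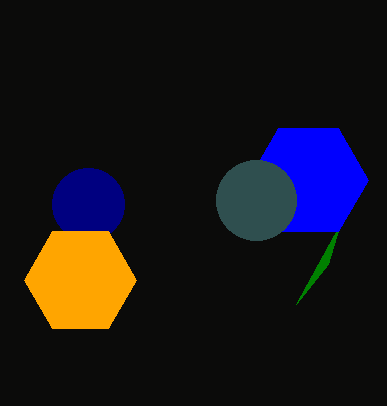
cx_1 = 88, cy_1 = 204, r_1 = 36, cx_2 = 80, cy_2 = 280, r_2 = 56, x1_3 = 296, y1_3 = 304, cx_4 = 308, cy_4 = 180, r_4 = 60, cx_5 = 256, cy_5 = 200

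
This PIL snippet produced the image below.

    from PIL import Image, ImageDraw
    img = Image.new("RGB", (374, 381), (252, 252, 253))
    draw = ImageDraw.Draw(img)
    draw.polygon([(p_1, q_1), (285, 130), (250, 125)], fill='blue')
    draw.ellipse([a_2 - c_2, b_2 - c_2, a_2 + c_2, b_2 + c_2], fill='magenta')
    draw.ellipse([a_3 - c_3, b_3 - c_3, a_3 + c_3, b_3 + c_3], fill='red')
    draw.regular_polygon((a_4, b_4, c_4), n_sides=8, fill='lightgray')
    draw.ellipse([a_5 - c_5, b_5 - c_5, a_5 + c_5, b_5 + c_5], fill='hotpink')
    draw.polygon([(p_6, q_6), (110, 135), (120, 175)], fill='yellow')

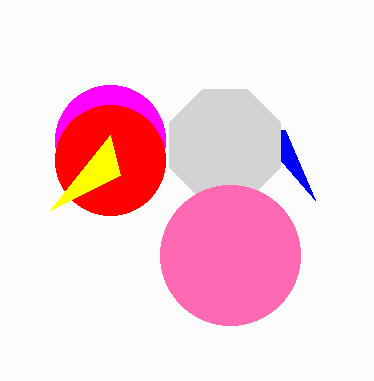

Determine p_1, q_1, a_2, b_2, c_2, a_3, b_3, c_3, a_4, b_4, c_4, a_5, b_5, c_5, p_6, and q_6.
p_1 = 315
q_1 = 200
a_2 = 110
b_2 = 140
c_2 = 55
a_3 = 110
b_3 = 160
c_3 = 55
a_4 = 225
b_4 = 145
c_4 = 60
a_5 = 230
b_5 = 255
c_5 = 70
p_6 = 50
q_6 = 210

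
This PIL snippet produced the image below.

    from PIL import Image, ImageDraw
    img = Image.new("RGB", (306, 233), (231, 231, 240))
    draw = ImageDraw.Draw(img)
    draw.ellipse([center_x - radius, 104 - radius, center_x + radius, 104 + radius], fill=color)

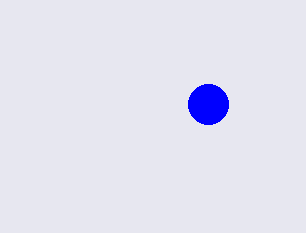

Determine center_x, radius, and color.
center_x = 208; radius = 20; color = 'blue'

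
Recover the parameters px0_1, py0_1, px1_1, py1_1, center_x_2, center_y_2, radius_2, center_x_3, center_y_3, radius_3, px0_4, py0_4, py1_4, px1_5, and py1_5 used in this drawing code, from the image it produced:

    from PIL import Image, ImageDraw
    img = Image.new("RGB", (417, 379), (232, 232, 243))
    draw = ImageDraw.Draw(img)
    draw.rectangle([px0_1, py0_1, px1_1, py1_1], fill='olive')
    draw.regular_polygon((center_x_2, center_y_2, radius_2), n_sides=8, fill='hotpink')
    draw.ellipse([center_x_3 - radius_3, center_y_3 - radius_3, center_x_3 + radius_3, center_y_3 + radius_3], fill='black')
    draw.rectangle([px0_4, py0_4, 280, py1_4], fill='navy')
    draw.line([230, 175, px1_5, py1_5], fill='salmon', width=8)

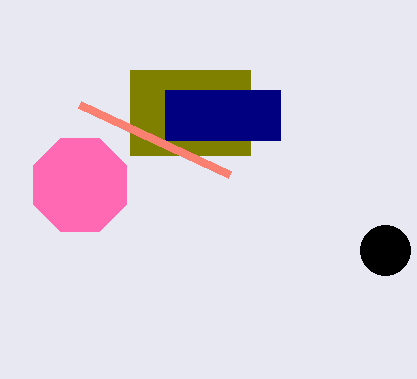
px0_1 = 130
py0_1 = 70
px1_1 = 250
py1_1 = 155
center_x_2 = 80
center_y_2 = 185
radius_2 = 50
center_x_3 = 385
center_y_3 = 250
radius_3 = 25
px0_4 = 165
py0_4 = 90
py1_4 = 140
px1_5 = 80
py1_5 = 105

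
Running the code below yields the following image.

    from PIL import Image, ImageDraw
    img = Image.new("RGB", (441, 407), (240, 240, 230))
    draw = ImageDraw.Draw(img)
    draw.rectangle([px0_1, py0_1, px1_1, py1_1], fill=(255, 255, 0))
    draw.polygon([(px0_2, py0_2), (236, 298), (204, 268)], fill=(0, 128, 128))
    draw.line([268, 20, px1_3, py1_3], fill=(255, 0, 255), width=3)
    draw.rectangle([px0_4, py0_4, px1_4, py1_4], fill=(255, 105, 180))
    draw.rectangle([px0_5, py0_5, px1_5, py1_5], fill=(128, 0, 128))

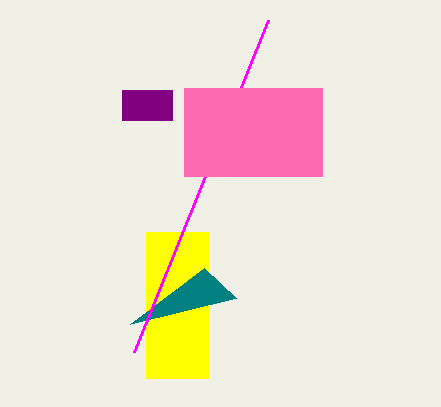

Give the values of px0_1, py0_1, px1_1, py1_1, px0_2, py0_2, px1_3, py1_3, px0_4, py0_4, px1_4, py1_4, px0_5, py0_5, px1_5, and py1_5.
px0_1 = 146, py0_1 = 232, px1_1 = 208, py1_1 = 378, px0_2 = 130, py0_2 = 324, px1_3 = 134, py1_3 = 352, px0_4 = 184, py0_4 = 88, px1_4 = 322, py1_4 = 176, px0_5 = 122, py0_5 = 90, px1_5 = 172, py1_5 = 120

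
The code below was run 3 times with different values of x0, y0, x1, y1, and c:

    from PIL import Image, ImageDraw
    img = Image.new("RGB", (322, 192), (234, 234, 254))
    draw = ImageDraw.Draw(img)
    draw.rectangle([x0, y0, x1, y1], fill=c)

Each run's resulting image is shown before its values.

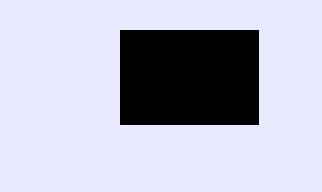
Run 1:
x0 = 120, y0 = 30, x1 = 258, y1 = 124, c = 'black'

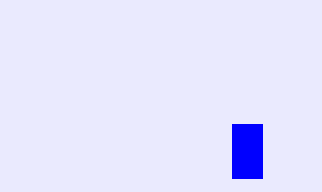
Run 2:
x0 = 232; y0 = 124; x1 = 262; y1 = 178; c = 'blue'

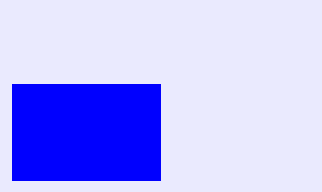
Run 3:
x0 = 12, y0 = 84, x1 = 160, y1 = 180, c = 'blue'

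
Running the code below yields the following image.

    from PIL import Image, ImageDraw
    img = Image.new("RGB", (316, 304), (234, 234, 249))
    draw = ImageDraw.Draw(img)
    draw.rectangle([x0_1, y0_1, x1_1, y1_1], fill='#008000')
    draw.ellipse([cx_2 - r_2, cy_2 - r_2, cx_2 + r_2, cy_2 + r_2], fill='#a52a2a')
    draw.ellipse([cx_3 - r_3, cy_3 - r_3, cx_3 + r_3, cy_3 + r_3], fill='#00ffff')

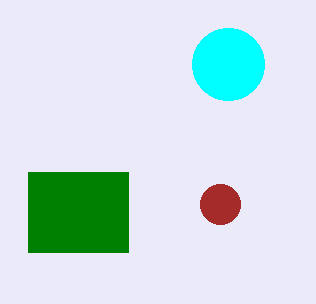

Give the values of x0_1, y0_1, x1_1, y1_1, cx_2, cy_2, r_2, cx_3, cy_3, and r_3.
x0_1 = 28
y0_1 = 172
x1_1 = 128
y1_1 = 252
cx_2 = 220
cy_2 = 204
r_2 = 20
cx_3 = 228
cy_3 = 64
r_3 = 36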